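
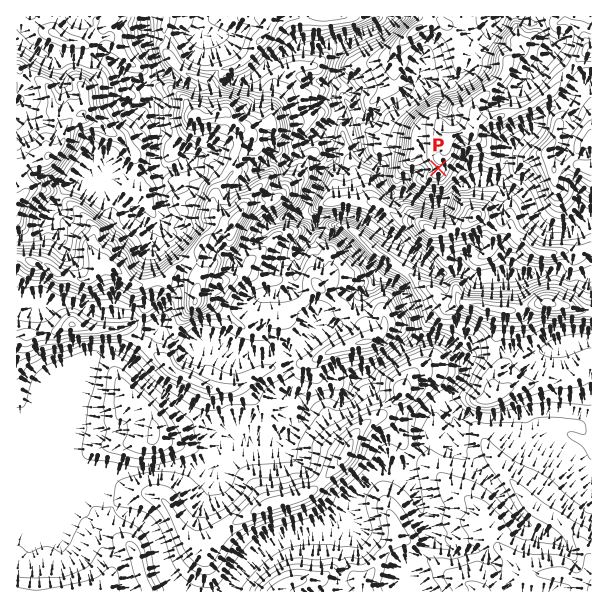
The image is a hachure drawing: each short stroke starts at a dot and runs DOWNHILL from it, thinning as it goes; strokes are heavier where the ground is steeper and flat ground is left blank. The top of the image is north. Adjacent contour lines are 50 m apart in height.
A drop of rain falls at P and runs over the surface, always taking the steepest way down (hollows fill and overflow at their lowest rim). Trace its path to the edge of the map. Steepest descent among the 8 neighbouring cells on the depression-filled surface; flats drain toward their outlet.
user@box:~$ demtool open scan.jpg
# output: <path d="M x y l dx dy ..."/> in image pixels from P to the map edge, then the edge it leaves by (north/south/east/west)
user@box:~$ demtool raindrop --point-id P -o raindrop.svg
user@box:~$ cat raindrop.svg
<path d="M438 168l-15 0-7 5-3 0-3 1-6 6 0 14-11 0-3-2-4-4-5-9-1-9-2 0-4-5-5-1-10-11-2-6-1-1 0-3-2-2 0-3-1-1 0-3-2-2 0-3-1-1 0-3-2-2 0-3-1-3-8-7-1 0 0-2-3-3 0-16-2-2 0-21 2-1 1-8 5-9 4-4 0-2 2 0 3-3 4 0 5-4 6-3 3 0 4-3 8-2 9-7 0-3"/>
exit: north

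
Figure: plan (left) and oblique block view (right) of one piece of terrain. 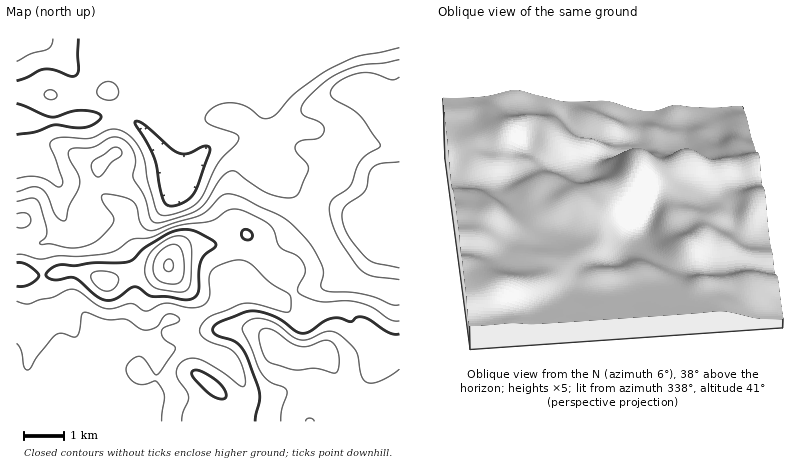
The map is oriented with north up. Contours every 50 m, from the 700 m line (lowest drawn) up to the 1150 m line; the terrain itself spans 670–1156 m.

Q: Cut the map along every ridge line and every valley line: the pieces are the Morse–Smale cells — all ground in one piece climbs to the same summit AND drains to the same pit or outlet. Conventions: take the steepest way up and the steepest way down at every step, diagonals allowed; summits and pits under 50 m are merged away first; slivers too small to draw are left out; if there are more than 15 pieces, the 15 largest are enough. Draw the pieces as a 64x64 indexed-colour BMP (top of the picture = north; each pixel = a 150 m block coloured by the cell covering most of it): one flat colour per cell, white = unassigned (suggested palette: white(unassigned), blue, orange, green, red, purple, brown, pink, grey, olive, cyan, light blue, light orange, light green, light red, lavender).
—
<image width="64" height="64" href="data:image/bmp;base64,Qk12CAAAAAAAAHYAAAAoAAAAQAAAAEAAAAABAAQAAAAAAAAIAAATCwAAEwsAABAAAAAAAAAA////ALR3HwAOf/8ALKAsACgn1gC9Z5QAS1aMAMJ34wB/f38AIr28AM++FwDox64AeLv/AIrfmACWmP8A1bDFACIiIiIiIiIiIiIzMzMzMzPMzMzMzMzMwzREREREREREIiIiIiIiIiIiIjMzMzMzM8zMzDMzMzMzREREREREREQiIiIiIiIiIiIiMzMzMzMzPMwzMzMzMzNERERERERERCIiIiIiIiIiIiIiMzMzMzMzwzMzMzMzM0REREREREREIiIiIiIiIiIiIiIzMzMzMzMzMzMzMzMzREREREREREQiIiIiIiIiIiIiIiMzMzMzMzMzMzMzMzNERERERERERCIiIiIiIiIiIiIiIzMzMzMzMzMzMzMzM0REREREREREIiIiIiIiIiIiIiIjMzMzMzMzMzMzMzMzREREREREREQiIiIiIiIiIiIiIiMzMzMzMzMzMzMzMzNERERERERERCIiIiIiIiIiIiIiIjMzMzMzMzMzMzMzM0REREREREREIiIiIiIiIiIiIiIiMzMzMzMzMzMzMzM0REREREREREQiIiIiIiIiIiIiIiIzMzMzMzMzMzMzMzMzNERERERERCIiIiIiIiIiIiIiIzMzMzMzMzMzMzMzMzMzREREREREIiIiIiIiIiIiIiIjMzMzMzMzMzMzMzMzMzNEREREREQiIiIiIiIimZIiIiMzMzMzMzMzMzMzMzMzM0RERERERCIiIiIiIimZmSIiIjMzMzMzMzMzMzMzMzMzREREREREIiIiIiIimZmZIiIiIzMzMzMzMzMzMzMzMzREREREREQiIiIiIiKZmZmSIiIiIiIzMzMzMzMzMzMzNERERERERCIiIiIiKZmZmZIiIiIiIiIzMzMzMzMzMzREREREREREIiIiIiKZmZmZkiIiIiIiIiMzMzMzMzMzREREREREREQiIiIiIpmZmZmZIiIiIiIiIjMzMzMyIzRERERERERERCIiIiIpmZmZmZkiIiIiIiIiIzMzMiIidEREREREREREIiIiIimZmZmZmSIiIiIiIiIjMzIiIiJ3d0REREREZmYiIiIiKZmZmZmZIiIiIiIiIiIzIiIiJ3d3d3REZmZmZiIREiIpmbu7u7kiIiIiIiIiIiIiIiInd3d3d2ZmZmZm0RERERu7u7u7sRERIiIiIiIiIiIiJ3d3d3d3ZmZmZmbRERERG7u7u7uxERERIiIiIiIiIiJ3d3d3d3dmZmZmZtERERERu7u7u7EREREiIiIiIiIiJ3d3d3d3dmZmZmZm0RERERG7u7u7ERERERIiIiIiIiJ3d3d3d3d2ZmZmZmbREREREbu7u7EREREREREREiIiInd3d3d3d2ZmZmZmZtERERERu7u7ERERERERERERERInd3d3d3d2ZmZmZmZm0RERERu7u7EREREREREREREREXd3d3d3d3ZmZmZmZmbRERERG7u7EREREREREREREREXd3d3d3d3ZmZmZmZmZtERERERERERERERERERERERERd3d3d3d3dmZmZmZmZmERERERERERERERERERERERERd3d3d3d3dmZmZmZmZmYRERERERERERERERERERERERF3d3d3d3d2ZmZmZmZmZhEREREREREREREREREREREREXd3d3d3d2ZmZmZmZmZmERERERERERERERERERERERERd3d3d3d2ZmZmZmZmZmYRERERERERERERERERERERERF3d3d3d2ZmZmZmZmZmZhEREREREREREREREREREREREXd3d3d2ZmZmZmZmZmZmERERERERERERERERERERERERF3d3d2ZmZmZmZmZmZmYREREREREREREREREREREREREXd3d2ZmZmZmZmZmZVVRERERERERERERERERERERERERF3d3ZmZmZmZmZmVVVVERERERERERERERERERERERERERd3dmZmZmZmZmVVVVURERERERERERERERERERERERERERd2ZmZmZVVVVVVVVRERERERERERERERERERERERERERERVWZlVVVVVVVVVVERERERERERERERERERERERERERERVVVVVVVVVVVVVVURERERERERERERERERERERERERERFVVVVVVVVVVVVVVREREREREREREREREREREREREREREVVVVVVVVVVVVVVVEREREREREREREREREREREREREREVVVVVVVVVVVVVVaoRERERERERERERERERERERERERERVVVVVVVVVVVVVaqhEREREREREREREREREREREREREREVVVVVVVVVVVVVqqERERERERERERERERERERERERERERVVVVVVVVVVVVqqoRERERERERERERERERERERERERERFVVVVVVVVVVVqqqhEREYiIgREREREREREREREREREREVVVVVVVVVVVqqqqiIiIiIiIiIERERERERERERERERERVVVVVVVVVVqqqqqIiIiIiIiIgRERERERERERERERERFVVVVVVVVVVaqqqoiIiIiIiIiBEREREREREREREREREVVVVVVVVVVVqqqqiIiIiIiIiIERERERERERERERERERVVVVVVVVVVWqqqqIiIiIiIiIERERERERERERERERERFVFVVVVVVVVaqqqoiIiIiIiIgREREREREREREREREREREREVVVVVVaqqqqiIiIiIiIiBEREREREREREREREREREREREVVVVVqqqqqIiIiIiIiIERERERERERERERERERERERERERERGqqqqoiIiIiIiIgRERERERERERERERERERERERERERHu6qqq"/>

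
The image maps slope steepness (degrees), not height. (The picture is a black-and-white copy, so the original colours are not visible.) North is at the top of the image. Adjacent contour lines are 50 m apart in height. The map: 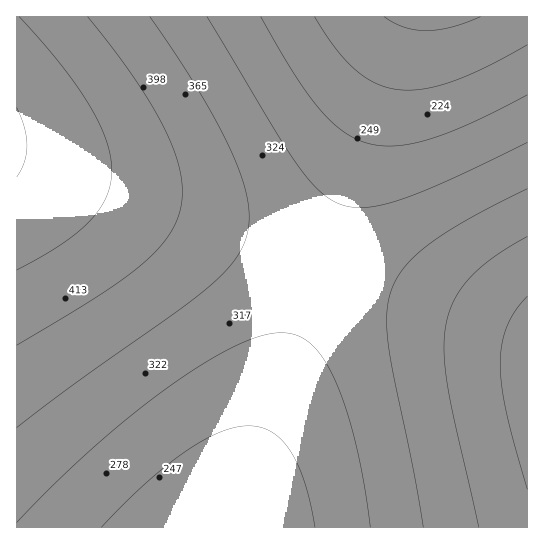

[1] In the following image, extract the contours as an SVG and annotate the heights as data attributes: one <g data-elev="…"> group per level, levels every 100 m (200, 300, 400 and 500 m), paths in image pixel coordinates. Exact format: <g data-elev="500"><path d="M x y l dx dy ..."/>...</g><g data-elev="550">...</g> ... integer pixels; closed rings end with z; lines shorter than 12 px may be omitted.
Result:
<g data-elev="200"><path d="M527 45l-42 23-35 14-28 7-25 0-23-7-20-13-19-22-20-30"/></g><g data-elev="300"><path d="M17 522l38-39 39-36 39-33 37-28 35-23 30-17 26-10 21-3 16 3 13 8 12 15 12 20 11 30 10 34 8 40 6 44"/><path d="M527 142l-78 38-50 20-18 5-16 3-14-1-12-3-10-6-10-7-22-27-23-35-67-112"/></g><g data-elev="400"><path d="M17 345l80-48 43-31 16-15 11-14 9-14 5-15 1-17-2-18-5-20-10-23-14-25-17-27-46-61"/><path d="M527 236l-33 21-24 21-16 23-8 25-2 27 4 34 31 140"/></g><g data-elev="500"><path d="M17 177l7-15 3-16-3-19-7-19"/></g>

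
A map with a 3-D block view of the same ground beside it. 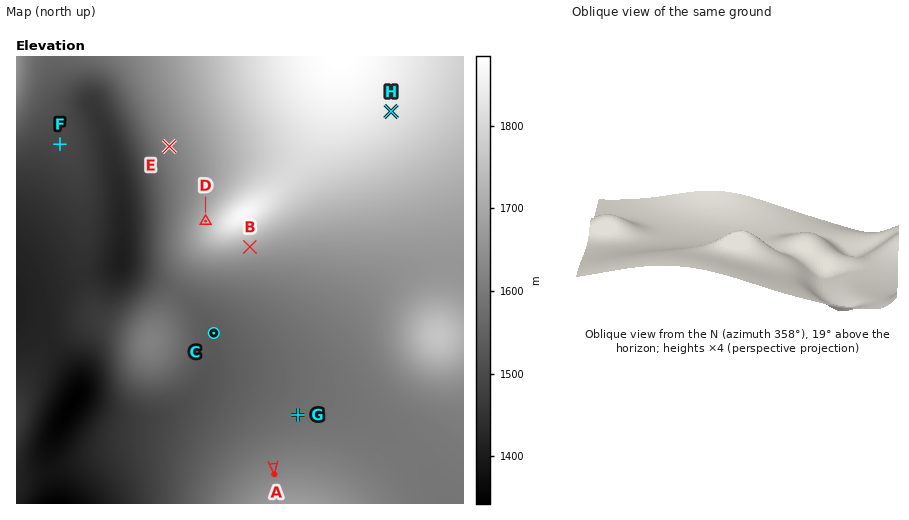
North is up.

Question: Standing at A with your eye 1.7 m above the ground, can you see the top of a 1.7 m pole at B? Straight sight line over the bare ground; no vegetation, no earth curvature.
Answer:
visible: true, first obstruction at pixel None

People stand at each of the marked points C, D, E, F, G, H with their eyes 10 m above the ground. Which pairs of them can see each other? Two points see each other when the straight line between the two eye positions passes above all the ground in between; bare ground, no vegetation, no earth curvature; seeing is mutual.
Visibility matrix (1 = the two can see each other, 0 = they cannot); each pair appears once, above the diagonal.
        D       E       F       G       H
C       0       0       0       1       0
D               1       1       0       0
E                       1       0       0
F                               0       0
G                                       1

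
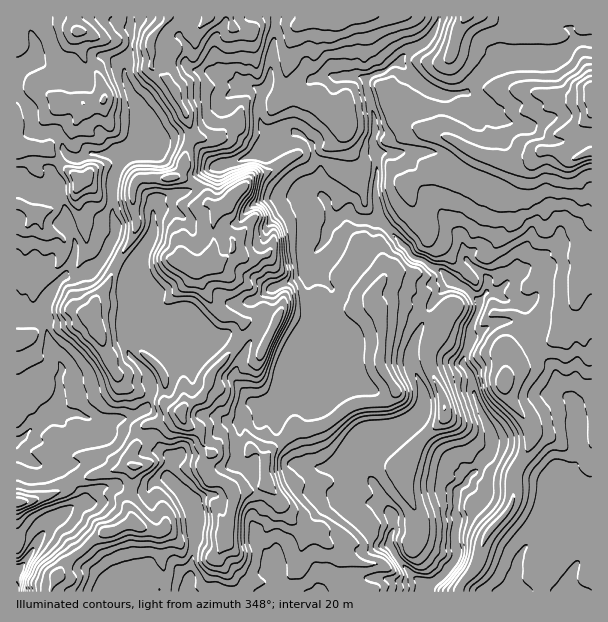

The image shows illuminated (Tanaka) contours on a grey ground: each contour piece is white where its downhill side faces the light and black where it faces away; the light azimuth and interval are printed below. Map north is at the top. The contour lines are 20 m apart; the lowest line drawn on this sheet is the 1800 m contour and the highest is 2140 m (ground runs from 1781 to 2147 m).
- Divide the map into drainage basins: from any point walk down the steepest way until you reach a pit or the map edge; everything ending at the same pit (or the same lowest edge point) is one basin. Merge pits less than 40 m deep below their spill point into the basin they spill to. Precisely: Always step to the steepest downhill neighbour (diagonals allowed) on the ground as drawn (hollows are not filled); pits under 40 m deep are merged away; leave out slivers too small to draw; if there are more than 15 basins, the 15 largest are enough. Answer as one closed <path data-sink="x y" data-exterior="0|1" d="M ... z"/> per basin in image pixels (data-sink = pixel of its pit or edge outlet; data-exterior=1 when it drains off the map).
<path data-sink="426 591" data-exterior="1" d="M591 16l-575 1 0 187 5 1 12 7 5 0 5 18 16 5 3 3 18-9 3-7 1 2 12 5 33 6 5-2-18 30-8 22-12 15-5 15 9 18 3 14 11 24 6 2 18-19 8 1 17 19 3 12 0 18 5 5 10 2-11 9-23 4-5 5-4 14-8 12 0 7 4 5-2 9-4 34 6 12-18 8-11 2-12 8-31 27-10 18-1 7 407-1 4-7 14-18 11-32 24-28 3-11 0-21 14-22 2-9-1-18-24-35-1-7 2-11 6-6 53-33 11-28 8-47 8-13z"/><path data-sink="17 441" data-exterior="1" d="M38 212l-6 4-7 17 0 28 5 11-11 34-3 3 1 193 16-2 29-8 18-14 51-12-1-11 8-12 4-14 4-4-7-9-9-24-9-9-7-12-11-24-3-14-9-18 3-12-8-9-2-13-6-9 0-6 8-15 0-14-2-12-22 13-3-3-16-5z"/><path data-sink="513 591" data-exterior="1" d="M591 246l-7 12-8 47-11 28-44 27-9 6-6 6-2 11 1 7 24 35 1 18-2 9-14 22 0 21-3 11-24 28-11 32-14 18-3 8 133-1z"/><path data-sink="17 590" data-exterior="1" d="M134 466l-9 0-15 6-30 6-18 14-29 8-17 3 1 89 33 0 12-25 31-27 12-8 6 0 23-10-6-12z"/>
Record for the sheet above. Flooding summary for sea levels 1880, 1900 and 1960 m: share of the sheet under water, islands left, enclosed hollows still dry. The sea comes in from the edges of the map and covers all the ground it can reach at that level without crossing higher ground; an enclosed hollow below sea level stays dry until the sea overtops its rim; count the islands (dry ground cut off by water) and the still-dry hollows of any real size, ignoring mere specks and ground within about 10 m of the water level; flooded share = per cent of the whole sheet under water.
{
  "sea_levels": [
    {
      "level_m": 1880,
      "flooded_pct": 10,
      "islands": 0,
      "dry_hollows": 0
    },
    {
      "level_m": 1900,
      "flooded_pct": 15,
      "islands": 0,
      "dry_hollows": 0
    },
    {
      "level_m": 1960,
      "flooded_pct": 39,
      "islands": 0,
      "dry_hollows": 0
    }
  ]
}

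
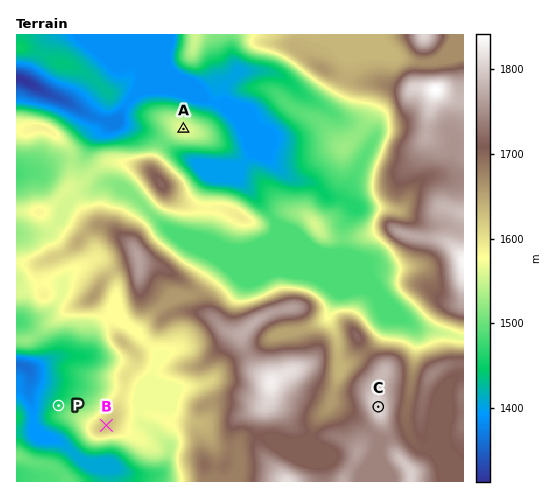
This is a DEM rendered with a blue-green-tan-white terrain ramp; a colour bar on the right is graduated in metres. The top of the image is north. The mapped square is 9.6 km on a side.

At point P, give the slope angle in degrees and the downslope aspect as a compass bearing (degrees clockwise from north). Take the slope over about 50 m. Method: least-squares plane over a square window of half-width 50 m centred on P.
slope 11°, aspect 315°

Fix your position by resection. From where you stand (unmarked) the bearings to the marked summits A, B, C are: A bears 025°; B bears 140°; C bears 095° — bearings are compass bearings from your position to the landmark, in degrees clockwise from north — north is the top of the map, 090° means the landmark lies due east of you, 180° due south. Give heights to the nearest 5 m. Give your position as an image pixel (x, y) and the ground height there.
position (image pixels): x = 67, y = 379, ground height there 1450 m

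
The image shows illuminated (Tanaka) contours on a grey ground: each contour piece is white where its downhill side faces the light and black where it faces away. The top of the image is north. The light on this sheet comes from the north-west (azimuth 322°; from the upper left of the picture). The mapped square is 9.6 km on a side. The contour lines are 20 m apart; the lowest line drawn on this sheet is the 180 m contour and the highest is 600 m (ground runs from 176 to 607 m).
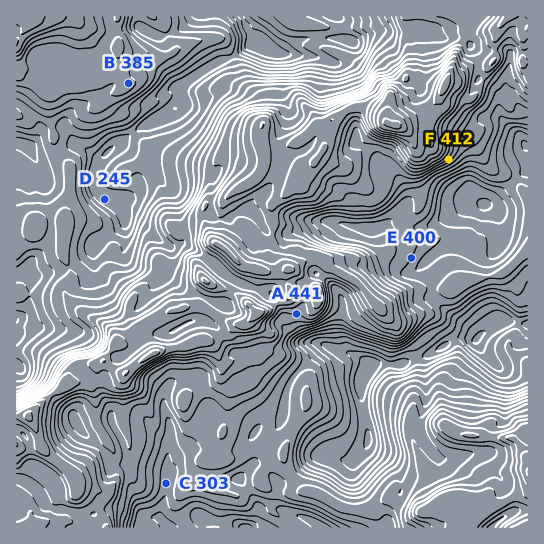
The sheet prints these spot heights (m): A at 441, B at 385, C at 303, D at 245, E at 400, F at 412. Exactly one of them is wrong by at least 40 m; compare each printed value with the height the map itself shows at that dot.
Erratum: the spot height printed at E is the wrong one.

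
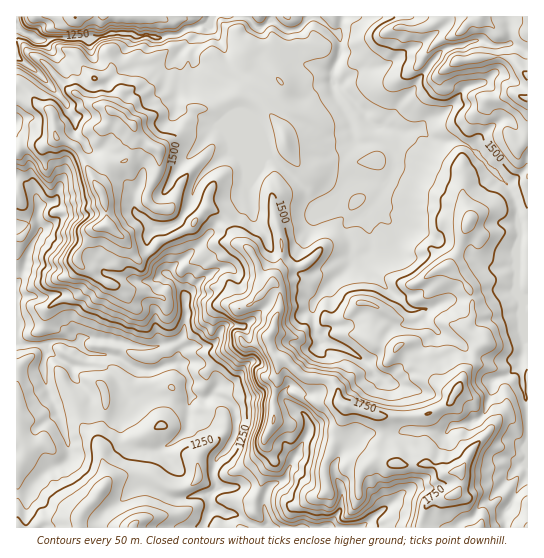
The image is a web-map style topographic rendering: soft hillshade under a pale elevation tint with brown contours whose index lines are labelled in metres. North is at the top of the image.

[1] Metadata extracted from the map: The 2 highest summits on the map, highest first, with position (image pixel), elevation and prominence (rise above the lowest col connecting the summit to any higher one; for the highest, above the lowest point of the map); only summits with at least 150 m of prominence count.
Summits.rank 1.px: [455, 494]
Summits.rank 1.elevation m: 1819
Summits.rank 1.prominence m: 742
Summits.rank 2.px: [107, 226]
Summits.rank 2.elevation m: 1690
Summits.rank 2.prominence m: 199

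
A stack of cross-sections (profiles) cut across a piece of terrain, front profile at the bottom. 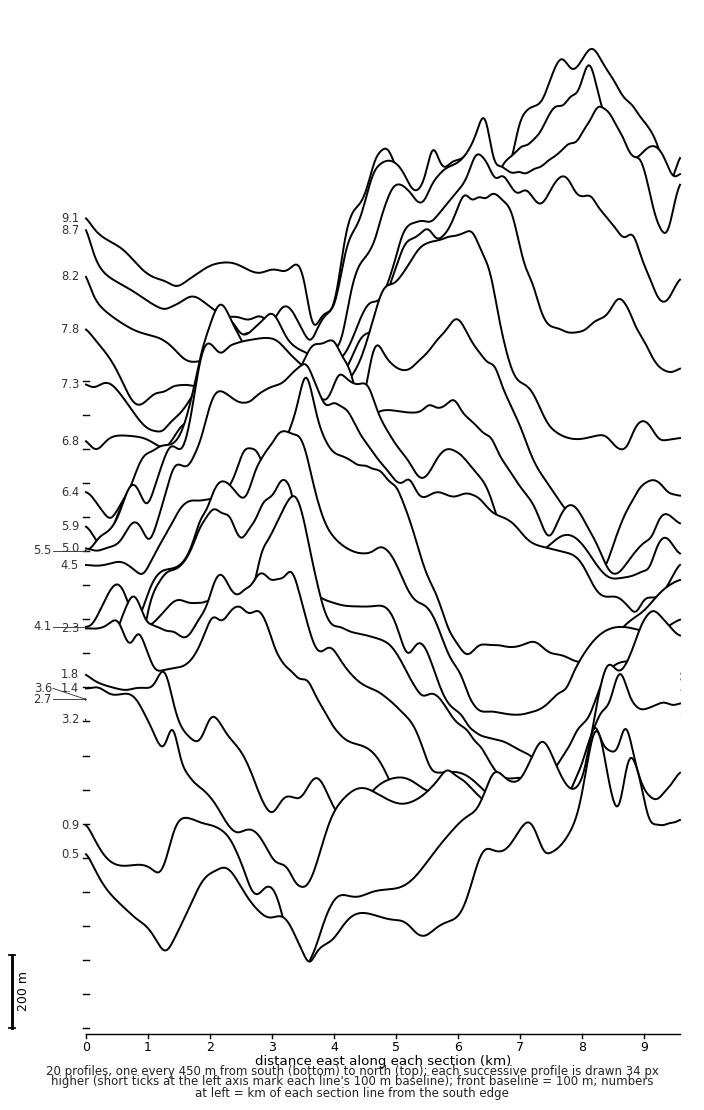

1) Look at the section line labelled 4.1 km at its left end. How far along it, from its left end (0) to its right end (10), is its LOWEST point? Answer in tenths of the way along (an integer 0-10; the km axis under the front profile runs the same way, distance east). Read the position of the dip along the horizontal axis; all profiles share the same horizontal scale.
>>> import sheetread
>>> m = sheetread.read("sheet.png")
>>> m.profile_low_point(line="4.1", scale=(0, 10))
7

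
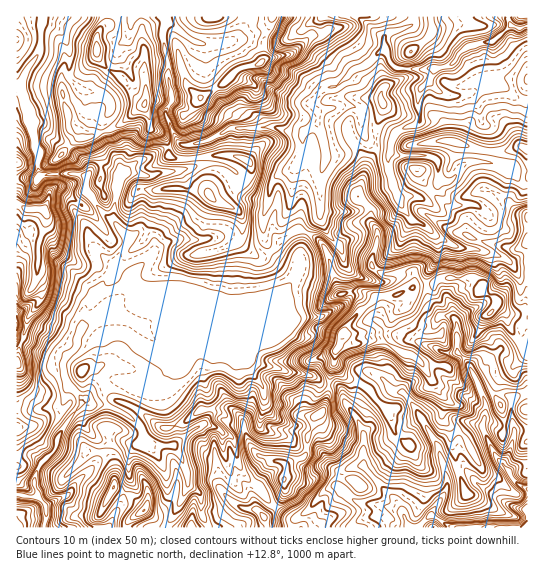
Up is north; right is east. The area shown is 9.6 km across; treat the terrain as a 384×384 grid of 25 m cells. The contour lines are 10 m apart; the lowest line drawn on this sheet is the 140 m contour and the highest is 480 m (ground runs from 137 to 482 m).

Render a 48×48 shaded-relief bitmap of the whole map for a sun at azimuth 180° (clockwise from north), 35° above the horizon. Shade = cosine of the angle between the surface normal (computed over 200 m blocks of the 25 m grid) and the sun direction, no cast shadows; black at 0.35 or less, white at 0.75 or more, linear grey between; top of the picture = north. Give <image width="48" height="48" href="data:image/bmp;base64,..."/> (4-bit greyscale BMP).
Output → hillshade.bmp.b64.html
<image width="48" height="48" href="data:image/bmp;base64,Qk32BAAAAAAAAHYAAAAoAAAAMAAAADAAAAABAAQAAAAAAIAEAAATCwAAEwsAABAAAAAAAAAAAAAAABEREQAiIiIAMzMzAERERABVVVUAZmZmAHd3dwCIiIgAmZmZAKqqqgC7u7sAzMzMAN3d3QDu7u4A////AHiHmpvIfNl0Z5q8t5qHeKqIiJuY////yUWIeIm5ebh1V5qqhq24d4iIiKqpzv7bqkSbhnaadYd3R5qHZr/shmiqmaq7i8qZq6isuXZpZlV4WZdneb3duIqpq7u8mYiqm8uYq4ZWVzV3iYd4q6mpqZh5vM3KqYqnfKt1aqhkZCZ3mIeJy5eJi6h6vN2oqap2u5qkR5l1Y0d4mId6p2V7vtuau8uYqadrzKvIV3eHdnmIhmZ5UiR63tuqqph6qYaeu7u6dleIiKu7dEeYI1aJy7qomXZrqWa7qImblFd2eZiKqHmmRFiZuXapmXWbqYiZqnd5p1RGeXVWmplzVFeHh0e7qYi7vLqqqpmIiHd4h2dlV2YyVXdkNWu7hnzcy6q5mLqYeamId4iHVGQTV3RFNry5d5zcmYmpudp3irmIiIiHZVNEWFI0etqHisu5qWqqy7h3iZmZiIiId1RmZ1aKvdmJq9yolnuavHeYl3iIiIiIh3eIdmeJvM3czct2RcuZnGmql3eIiIiIiIiIhlMhR87+24ZnZ+y5mXu7qYiIiIiIiIiIh3QiI5q7uHeKqb3LuIu7qYiIiIiIiIiIiIdVQUh4mqqYip3sqJzaqZiIiIiIiIiIiIiGcQWIm7qYi6rcmMzrqpmYiYiIiImZiImYq2SKqqurvLmbiMzLqpmZiIiImZmZmZmYe7ZXiJqrzLp2d5u6mqmZmZmZqqqqqqmHVVM0ZniKyphTZ4ioiqmZmZmrzMu7y7mHdzNoZmdldVMTSKiHqpmZmYms3dzLu7qImFeZQiIwAAAVeKmLyHiZmZiJqrzLmaqqpmhnUQARARNomZmcqImpiZmHeImqiJvLhJhXhSIkaIiIeJmrmJqYmaqpmZmaiHm4NamHZlNYmph2d6qoV7qJy7u6qru6iHZ2RniGRVeZd3d3iJiFObmqzMy7q8y4h4dneIiFRGiHd3iIdVE2inm5rMzMu7mImId3iJqERoh4d4mYYzAEiHuYaZmqqYeKuXd3h3d1WKqXd4mGVXcyWJmJVWVmdneKund4h0RneauYhmZlZ6qc3cmal4mZh3iaqpiIh1NGeId4mHZniWed//28y6q4dniIirqIiHZWiHd6mpiJqkaWnf/u3/2HZUVUWamIiZhnl4mrqpd3mFeXi73//v6e3IUzNWiIiZl4mFRWZVRVVFh4mHit/civ/9qYd4mYiIiJqnRERFZ3VHmZmHiIvJeq3dzM3bmYiHeJu5d2VWeHVYqph4iIiZqWrN7c7ZiIiIiZmHd2Znd2Z4qZh4ial4iIiM/+2pqpiIiIiHhniIh3iZiIeJq7mHeZdovtu8yqmYd2Z4l3iIiIiad3eKuoiIipd3eb39zMuph2VYmXZniIiKh3eKyXeIioiIZou779uqqXWLy6hmdnd6qId4mId3eXeIdmZ3m8zLupeavMuWVWd5mId2eId3iHiZmIeHRqzMupmGarq6mGVIiHd1WJh3h4q7qZicp3iaqauXaJmru4VniHh1SIh3h6vMupmcyWVniby5eIiZmqeQ=="/>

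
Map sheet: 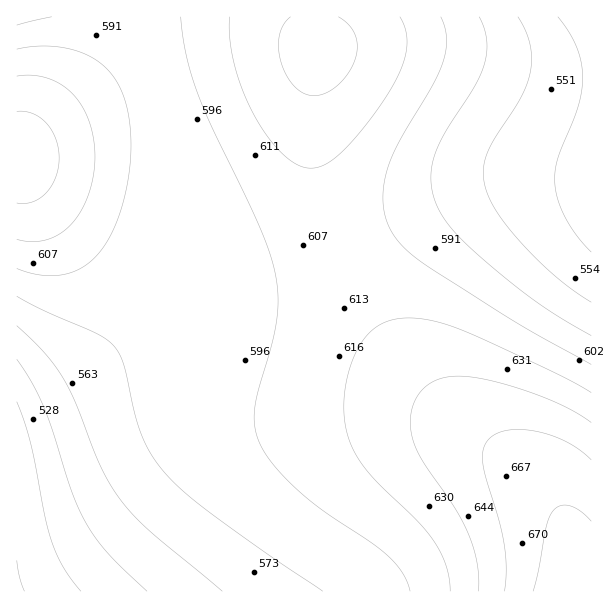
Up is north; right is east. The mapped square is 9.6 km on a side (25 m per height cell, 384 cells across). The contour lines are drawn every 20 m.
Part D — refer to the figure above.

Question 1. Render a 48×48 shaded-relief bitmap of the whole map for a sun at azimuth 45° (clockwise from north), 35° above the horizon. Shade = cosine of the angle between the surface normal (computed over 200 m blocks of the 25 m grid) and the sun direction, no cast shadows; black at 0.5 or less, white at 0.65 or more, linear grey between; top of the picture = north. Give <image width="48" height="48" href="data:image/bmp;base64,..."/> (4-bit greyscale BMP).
<image width="48" height="48" href="data:image/bmp;base64,Qk32BAAAAAAAAHYAAAAoAAAAMAAAADAAAAABAAQAAAAAAIAEAAATCwAAEwsAABAAAAAAAAAAAAAAABEREQAiIiIAMzMzAERERABVVVUAZmZmAHd3dwCIiIgAmZmZAKqqqgC7u7sAzMzMAN3d3QDu7u4A////AGVVVVVVVVVVVmZmZmZmZmZlVVVVVVZniFVVVVVVVVVVVmZmZmZmZmZlVVVVVVZniFVVVVVVVVVVVmZmZmZmZmZVVVVVVVZniFVVVVVVVVVVZmZmZmZmZmVVVVRFVWZ3iFVVVVVVVVVWZmZmZmZmZlVVVVRVVWZ3iFVVVVVVVVVmZmZmZmZmZVVVVVVVVWZ3iVVVVVVVVVZmZmZmZmZmZVVVVVVVVmd4iVRVVVVVVWZmZmZmZmZmZVVVVVVVVmd4mURFVVVVVmZmZmZmZmZmZVVVVVVVZneImUREVVVVVmZmZmZmZmZmZVVVVVVmZ3iJmUREVVVVZmZmZmZmZmZmZlVVVWZmd3iJmkREVVVWZmZmZmZmZmZmZmZmZmZnd4iZqjREVVVmZmZnd3d3ZmZmZmZmZmd3iImaqjREVVVmZmd3d3d3dmZmZmZmZ3d4iJmqqzNEVVZmZnd3d3d3d2ZmZmZnd3iImZqquzNEVVZmZ3d3d3d3d2ZmZmd3d4iJmaqruzNEVWZmd3d3d3d3d3ZmZ3d3eIiZmqq7uzNEVWZnd3d3d3d3d3d3d3d3iImZqqu7uzRFVWZnd3d3d3d3d3d3d3d4iJmaqqu7uzRFVmZ3d3d3d3d3d3d3d3eIiZmqqru7uzRFVmZ3d3d3d3d3d3d3d3iIiZmqq7u7uzRFVmd3d3d3d3d3d3d3d4iImZqqq7u7u0RVZmd3d3d3d3d3d3d3d4iJmaqqu7u7u0RVZnd3d3d3d3d3d3d3eIiJmaqqu7u7u0RVZnd3d3d3d3d3d3d3iIiZmaqqq7u6qkRWZnd3iHd3d3dmd3d3iIiZmqqqqqqqqkVWZ3eIiHd3d2ZmZ3d3iImZmqqqqqqqqkVWZ3eIiHd3dmZmZ3d4iImZmqqqqqqqqlVmd3iIiHd3dmZmZ3d4iImZmqqqqqqpmVVnd4iIiHd3ZmZmZnd4iJmZmqqqqqmZmVZneIiIiId3ZmZmZnd4iJmZmaqqmZmZmWZ3iIiIiId3ZmZmZnd4iJmZmZmZmZmZmWd4iImYiId2ZmZmZnd4iJmZmZmZmZmZmXd4iZmZiId2ZmZmZnd4iImZmZmZmZmIiHeImZmZiId2ZmZmZnd4iImZmZmZiIiIiIiJmZmZiHd2ZlVWZmd4iIiZmZiIiIiIiIiZmZmZmHdmZVVVZmd3iIiIiIiIiIiIiImZqqmZiHdmZVVVZmd3iIiIiIiIiIiIiJmaqqqZiHdmZVVVZmd3iIiIiIiIiIiIiJmqqqqZiHdmVVVVZmd3eIiIiIiIiIiIiJmqqqqZiHdmVVVVZmd3iIiIiIiIiIiIiJqqqqmZiHZmVVVVZmd3iIiIiIiIiIiIiKqqqqmZh3ZmVVVWZnd3iIiIiIiIiIiImaqqqpmYh3ZmVVVWZnd4iIiIiIiIiImZmaqqqpmYh3ZmVVVmZ3eIiImZmZmZmZmZmaqqqZmId3ZmVWZmZ3iIiZmZmZmZmZmZmaqpmZmId2ZmZmZmd4iJmZmZmZmZqqqqqpmZmZiHd2ZmZmZnd4iJmZmaqqqqqqqqqg=="/>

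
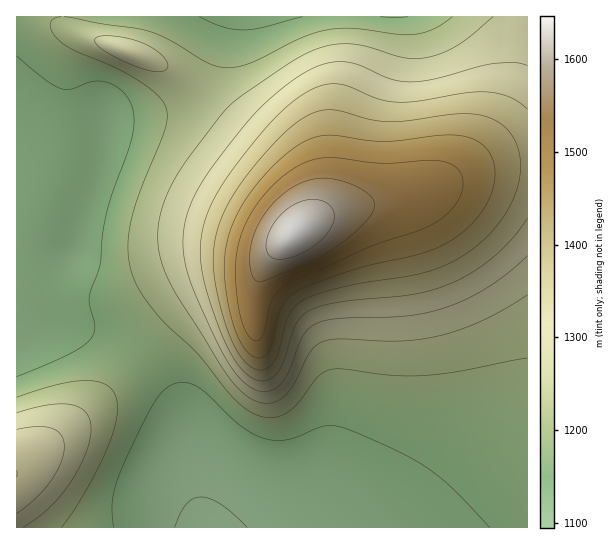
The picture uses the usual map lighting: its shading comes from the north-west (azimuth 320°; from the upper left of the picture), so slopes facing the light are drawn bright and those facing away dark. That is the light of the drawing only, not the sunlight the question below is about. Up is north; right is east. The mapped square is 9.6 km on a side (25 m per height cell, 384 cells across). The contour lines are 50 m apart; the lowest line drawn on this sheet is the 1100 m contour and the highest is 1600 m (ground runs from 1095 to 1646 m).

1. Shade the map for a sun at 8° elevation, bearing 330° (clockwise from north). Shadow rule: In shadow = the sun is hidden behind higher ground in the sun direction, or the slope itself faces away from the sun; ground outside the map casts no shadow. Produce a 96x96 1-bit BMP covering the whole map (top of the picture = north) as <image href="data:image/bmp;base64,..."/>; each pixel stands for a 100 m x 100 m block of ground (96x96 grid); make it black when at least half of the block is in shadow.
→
<image width="96" height="96" href="data:image/bmp;base64,Qk2+BAAAAAAAAD4AAAAoAAAAYAAAAGAAAAABAAEAAAAAAIAEAAATCwAAEwsAAAIAAAAAAAAA////AAAAAAD/AAAAAAAAAAAAAAD/gAAAAAAAAAAAAAD/gAAAAAAAAAAAAAD/wAAAAAAAAAAAAAB/4AAAAAAAAAAAAAA/8AAAAAAAAAAAAAAP8AAAAAAAAAAAAAAD8AAAAAAAAAAAAAAB+AAAAAAAAAAAAAAAeAAAAAAAAAAAAAAAAAAAAAAAAAAAAAAAAAAAAAAAAAAAAAAAAAAAAAAAwAAAAAAAAAAAAAAD4AAAAAAAAAAAAAAH4AAAAAAAAAAAAAAf8AAAAAAAAAAAAAA/8AAAAAAAAAAAAAB/8AAAAAAAAAAAAAD/8AAAAAAAAAAAAAD/8AAAAAAAAAAAAAH/8AAAAAAAAAAAAAP/8AAAAAAAAAAAAAf/+AAAAAAAAAAAAAf//AAAAAAAAAAAAA////AAAAAAAAAAAA////gAAAAAAAAAAA////wAAAAAAAAAAA////wAAAAAAAAAAA////4AAAAAAAAAAA////4AAAAAAAAAAA////4AAAAAAAAAAAf///8AAAAAAAAAAAf///8AAAAAAAAAAAf///8AAAAAAAAAAAP///8AAAAAAAAAAAP///8AAAAAAAAAAAP///8AAAAAAAAAAAH///8AAAAAAAAAAAH///8AAAAAAAAAAAH///8AAAAAAAAAAAH///8AAAAAAAAAAAH///8AAAAAAAAAAAH///8AAAAAAAAAAAH///8AAAAAAAAAAAH///4AAAAAAAAAAAH///4AAAAAAAAAAAD///4AMAAAAAAAAAD///wA/AAAAAAAAAD///wB/AAAAAAAAAB///gA/gAAAAAAAAA///gA/gAAAAAAAAAf//AAPAAAAAAAAAAP/8AAAAAAAAAAAAAD/4AAAAAAAAAAAAAAfgAAAAAAAAAAAAAAAAAAAAAAAAAAAAAAAAAAAAAAAAAAAAAAAAAAAAAAAAAAAAAAAAAAAAAAAAAAAAAAAAAAAAAAAAAAAAAAAAAAAAAAAAAAAAAAAAAAAAAAAAAAAAAAAAAAAAAAAAAAAAAAAAAAAAAAAAAAAAAAAAAAAAAAAAAAAAAAAAAAAAAAAAAAAAAAAAAAAAAAAAAAAAAAAAAAAAAAAAAAAAAAAAAAAAAAAAAAAAAAAAAAAAAAAAAAAAAAAAAAAAAAAAAAAAAAAAAAAAAAAAAAAAAAAAAAAAAAAAAAAAAAAAAAAAAAAAAAAAAAAAAAAAAAAAAAAAAAAAAAAAAAAAAAAAAAAAAAAAAAAAAAAAAAAAAAAAAAAAAAAAAAAAAAAAAAAAAAAAAAAAAAAAAAAAAAAAAAAAAAAAAAAAAAAAAAAAAAAAAAAAAAAAAAAAAAAAAAAAAAAAAAAAAAAAAAAA+AAAAAAAAAAAAAAD+AAAAAAAAAAAAAAH8AAAAAAAAAAAAAAP4AAAAAAAAAAAAAAOAAAAAAAAAAAAAAAAAAAAAAAAAAAAAAAAAAAAAAAAAAAAAAAAAAAAAAAAAAAAAAAAAAAAAAAAAAAAAAAAAAAAAAAAAAAAAAAAAAAAAAAAAAAAAAAAAAAAAAAAAAAAA="/>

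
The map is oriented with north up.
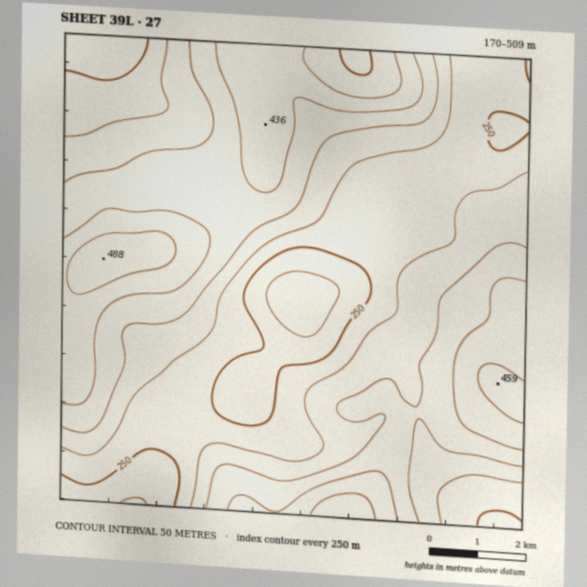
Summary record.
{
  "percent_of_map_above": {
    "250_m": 89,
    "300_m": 64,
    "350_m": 42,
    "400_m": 20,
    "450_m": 5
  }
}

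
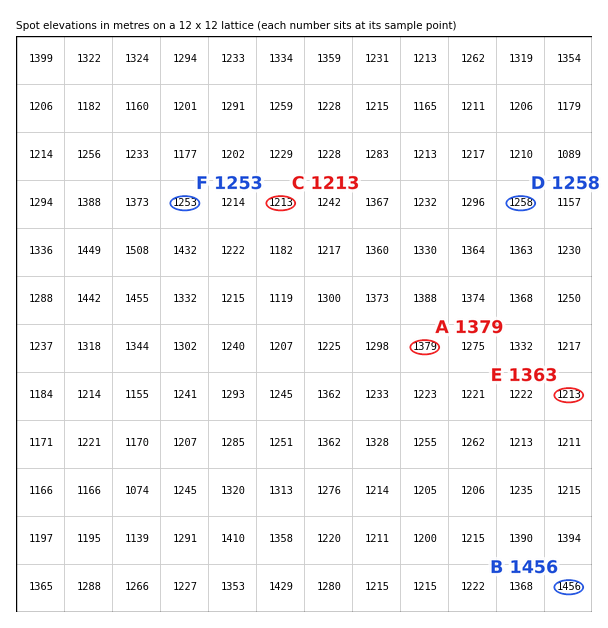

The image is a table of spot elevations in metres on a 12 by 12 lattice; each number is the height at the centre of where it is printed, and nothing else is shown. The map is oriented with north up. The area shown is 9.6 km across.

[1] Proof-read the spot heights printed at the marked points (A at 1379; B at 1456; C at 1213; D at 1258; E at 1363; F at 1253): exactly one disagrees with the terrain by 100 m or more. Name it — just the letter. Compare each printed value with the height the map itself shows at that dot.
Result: E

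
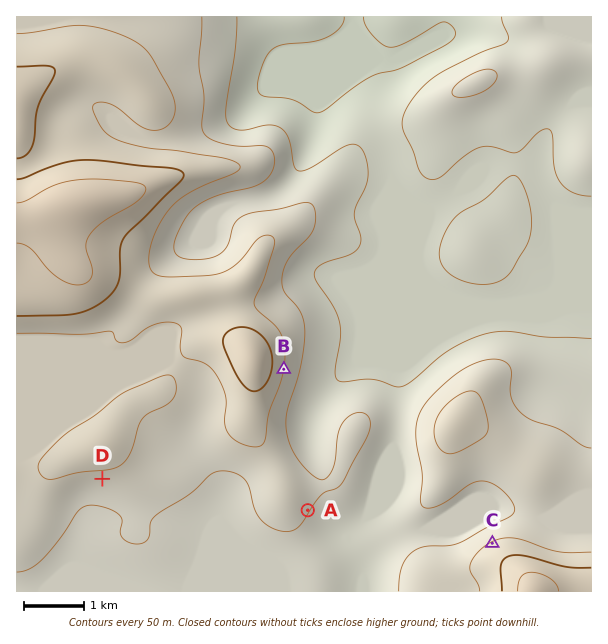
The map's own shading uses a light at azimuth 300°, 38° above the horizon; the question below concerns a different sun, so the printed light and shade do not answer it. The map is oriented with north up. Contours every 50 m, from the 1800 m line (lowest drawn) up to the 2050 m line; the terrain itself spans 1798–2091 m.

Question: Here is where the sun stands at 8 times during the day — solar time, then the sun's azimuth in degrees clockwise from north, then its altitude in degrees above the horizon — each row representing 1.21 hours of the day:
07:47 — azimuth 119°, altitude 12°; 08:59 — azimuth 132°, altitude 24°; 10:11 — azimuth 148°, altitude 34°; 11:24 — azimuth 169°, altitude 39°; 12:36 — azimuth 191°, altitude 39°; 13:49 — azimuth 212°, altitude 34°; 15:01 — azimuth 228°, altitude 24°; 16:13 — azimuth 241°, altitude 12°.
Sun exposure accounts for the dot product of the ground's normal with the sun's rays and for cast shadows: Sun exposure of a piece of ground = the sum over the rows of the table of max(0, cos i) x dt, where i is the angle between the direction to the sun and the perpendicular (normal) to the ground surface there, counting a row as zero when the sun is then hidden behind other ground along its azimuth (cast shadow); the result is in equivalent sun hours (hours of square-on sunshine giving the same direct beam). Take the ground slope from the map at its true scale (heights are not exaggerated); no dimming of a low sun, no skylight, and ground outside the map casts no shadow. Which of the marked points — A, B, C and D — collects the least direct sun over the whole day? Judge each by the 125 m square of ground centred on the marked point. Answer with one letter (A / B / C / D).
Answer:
C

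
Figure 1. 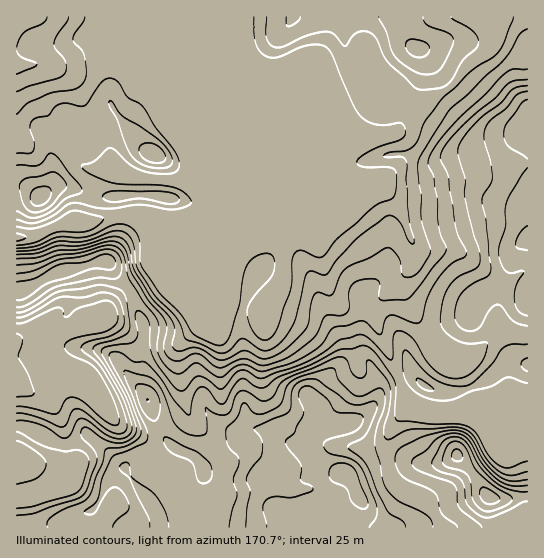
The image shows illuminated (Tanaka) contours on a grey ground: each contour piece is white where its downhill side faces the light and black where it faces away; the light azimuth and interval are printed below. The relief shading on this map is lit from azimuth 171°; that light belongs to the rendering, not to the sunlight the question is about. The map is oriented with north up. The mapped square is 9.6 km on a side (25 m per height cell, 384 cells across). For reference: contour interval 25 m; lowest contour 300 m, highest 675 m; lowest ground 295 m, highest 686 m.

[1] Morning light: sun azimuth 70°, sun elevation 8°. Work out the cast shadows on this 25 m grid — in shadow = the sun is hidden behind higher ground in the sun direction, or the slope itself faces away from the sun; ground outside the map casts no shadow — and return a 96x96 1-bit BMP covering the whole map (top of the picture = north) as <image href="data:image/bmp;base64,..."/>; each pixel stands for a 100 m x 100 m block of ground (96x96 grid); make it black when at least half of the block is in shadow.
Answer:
<image width="96" height="96" href="data:image/bmp;base64,Qk2+BAAAAAAAAD4AAAAoAAAAYAAAAGAAAAABAAEAAAAAAIAEAAATCwAAEwsAAAIAAAAAAAAA////AAAAAAAAAAAAAAAAAAAAAAAAAAAAAAAAAAAAHgAAAAAAAAAAAAAAfwAAAAAAAAAAAAAAfwAAAAAAAAAAAAAA/wAAAAAAAAAAAAAAfgAAPgAAAAAAAAAAfgAAPgAAAAAAAAAAfAAAPwAAAAAAAAAAfAAAHwAAAAAAAAAAOAAAHwAAAAAAAAAAAAAAD4AAAAAAAAAAAAAAD4AAAAAAAAAAAAAAB4AAAAAAAAABgAAABwAAAAAAAAABgAAwAAAAAAAAAAAAAABwAAwAAAAAAAAAAAAAAD+AAAAAAAAAAAAAAP+AAAAAAAAAAAAAAf+AAAAAAAAAAAAAA/+AAAAAAAAAAAAAA/+AAAAAAAAAAAAAB/8AAIAAAAAAAAAAD/8AAYB4AAAAAAAAD/8AAYB4AAAYAAAAH/4AAIB4AAAwAAAAP/wAAAAQAABgAAAAP/gAAAAAAADAAAAAP/AAAAAAAADAAAAAP/AAAAAAAACAAAAAP+AAAAAAAAGAAAAAP8AAAAAAAAEAAAAAD4AAAAAAAAEAAAAAAgAAAAAAAAMAAAAAAAAAAAAAAAIAAAAAAAAAAAAAAAAAAAAAAAAAAAAAAAAAAAAAAH4AAAAAAAAAAAAAAH4AAAAAAAAAAAAAAHwAAAAAAAAAAAAAAHwAAAAAAAAAAAAAAHwAAAAAAAAAAAAAAHgAAAAAAAAAAAAAADAAAAAAAAAAAAAAAAAAAAAAAAAAAAAAAAAAAAAAAAAAAAAAAAAAAAAAAAAAAAAAAAAAAAAAAAAAAAAAAAAAAAAAAAAAAAAAAAAAAAAAAAAAAAAAAAAAAAAAAAAAAcAAAAAAAAAAAAAAAYAAAAAAAAAAAAAAAAAAAAAAAAAAAAAAAAAAAAAAAAAAAAAAAAAAAAAAAAAAAAAAAAAAAAAAAAAAAAAAAAAAAAAAAAAAAAAAAADgAAAAAAAAAAAAAADgAAAAAAAAAAAAAADgAAAAAAAAAAAAAABgAAAAAAAAAAAAAAAAAAAAAAAAAAAAAAAAAAAAAAAAAAAAAAAAAAAAAAAAAAAAAAAAAAAAAAAAAAAAAAAAAAAAAAAAAAAAAAAAAA+AAAAAAAAAAAAAAB+AAAAAAAAAAAAAAB8AAAAAAAAAAAAAAA4AAAAAAAAAAAAAAAAAAAAAAAAAAAAAAAAAAAAAAAAAAAAAAAAAAAAAAAAAAAAAAAAAAAAAAAAAAAAAAAAAAAAAAAAAAAAAAAAAAAAAAAAAAAAAAAAAAAAAAYAAAAAAAAAAAAAAAwAAAAAAAAAAAAAAAwAAAAAAAAAAAAAABgAAAAAAAAAAAAAABgAAAAAAAAAAAAAADAAAAAAAAAAAAAAADAAAAAAAAAAAAAAACAAAAAAAAAAAAAAACAAAAAAAAAAAAAAAGAAAAAAAAAAAAAAAAAAAAAAAAAAAAAAAAAYAAAAAAAAAAAAAAAQAAAAAAAAAAAAAAAAAAAAAAAAAAAAAAAAAAAAAAAAAAAAAAAAAAAAAAAAAAAAAAAAAAAAAAAAAAAAAAAAAAAAAAAAAAAAAAAAAAAA="/>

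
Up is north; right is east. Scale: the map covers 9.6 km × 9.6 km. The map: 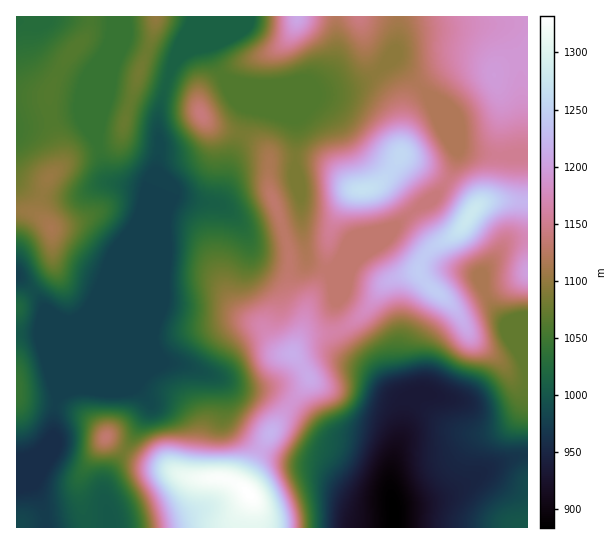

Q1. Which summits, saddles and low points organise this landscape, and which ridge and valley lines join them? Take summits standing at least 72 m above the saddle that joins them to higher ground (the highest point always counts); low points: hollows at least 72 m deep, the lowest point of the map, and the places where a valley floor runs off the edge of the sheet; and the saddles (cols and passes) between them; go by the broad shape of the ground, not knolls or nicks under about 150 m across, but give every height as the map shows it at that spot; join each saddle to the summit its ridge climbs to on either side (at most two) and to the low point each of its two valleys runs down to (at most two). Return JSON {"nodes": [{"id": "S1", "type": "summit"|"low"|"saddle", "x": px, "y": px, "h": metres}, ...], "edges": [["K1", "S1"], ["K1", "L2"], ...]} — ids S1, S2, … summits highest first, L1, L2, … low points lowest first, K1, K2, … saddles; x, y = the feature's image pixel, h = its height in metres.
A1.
{"nodes": [
{"id": "S1", "type": "summit", "x": 249, "y": 493, "h": 1332},
{"id": "S2", "type": "summit", "x": 471, "y": 213, "h": 1279},
{"id": "S3", "type": "summit", "x": 363, "y": 190, "h": 1268},
{"id": "S4", "type": "summit", "x": 297, "y": 17, "h": 1210},
{"id": "S5", "type": "summit", "x": 51, "y": 229, "h": 1113},
{"id": "L1", "type": "low", "x": 394, "y": 526, "h": 883},
{"id": "L2", "type": "low", "x": 37, "y": 463, "h": 959},
{"id": "K1", "type": "saddle", "x": 338, "y": 330, "h": 1164},
{"id": "K2", "type": "saddle", "x": 323, "y": 270, "h": 1133},
{"id": "K3", "type": "saddle", "x": 221, "y": 74, "h": 1061},
{"id": "K4", "type": "saddle", "x": 167, "y": 83, "h": 1012}],
"edges": [["K1", "S1"], ["K1", "S2"], ["K1", "L1"], ["K1", "L2"], ["K2", "S1"], ["K2", "S3"], ["K2", "L2"], ["K3", "S1"], ["K3", "S4"], ["K3", "L2"], ["K4", "S1"], ["K4", "S5"], ["K4", "L2"]]}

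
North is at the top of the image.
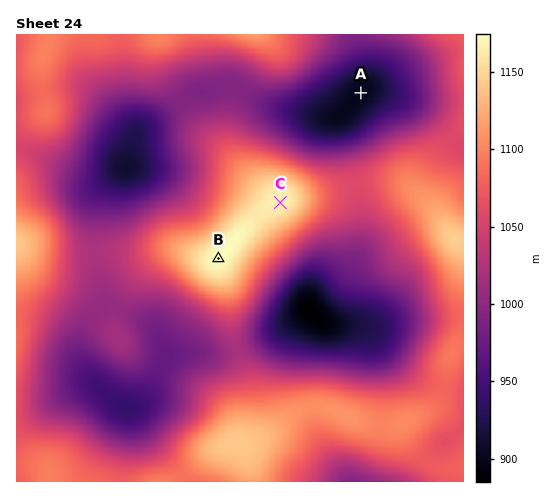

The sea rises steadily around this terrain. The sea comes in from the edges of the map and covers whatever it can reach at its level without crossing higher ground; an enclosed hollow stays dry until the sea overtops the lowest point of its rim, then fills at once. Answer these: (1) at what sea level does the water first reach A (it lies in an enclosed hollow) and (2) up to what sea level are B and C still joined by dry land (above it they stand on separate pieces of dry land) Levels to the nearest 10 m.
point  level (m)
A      990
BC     1160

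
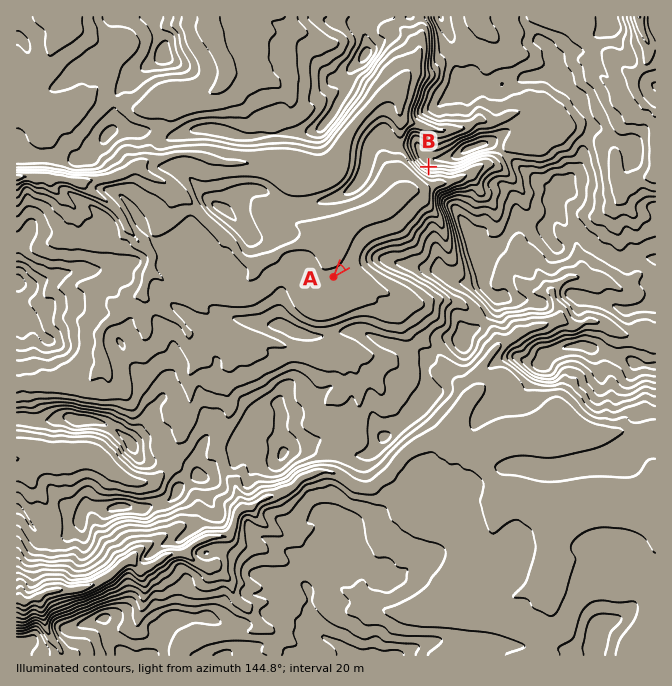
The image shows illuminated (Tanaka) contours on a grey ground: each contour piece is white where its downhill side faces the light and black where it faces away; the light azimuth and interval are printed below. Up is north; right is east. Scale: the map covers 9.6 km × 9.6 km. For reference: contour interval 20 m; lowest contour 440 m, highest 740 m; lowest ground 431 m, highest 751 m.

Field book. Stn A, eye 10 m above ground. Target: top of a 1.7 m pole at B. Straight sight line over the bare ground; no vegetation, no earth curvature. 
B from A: seen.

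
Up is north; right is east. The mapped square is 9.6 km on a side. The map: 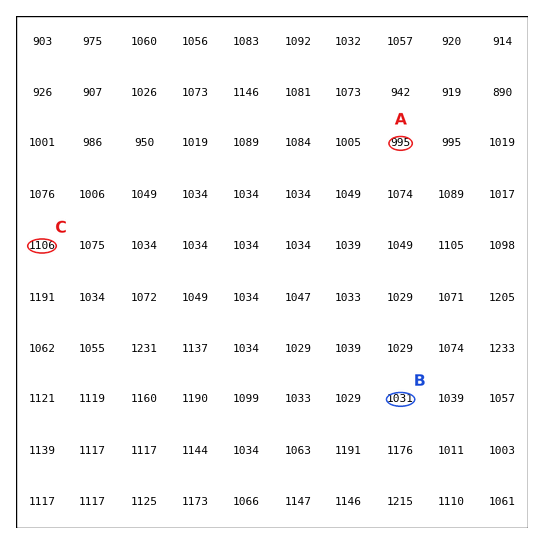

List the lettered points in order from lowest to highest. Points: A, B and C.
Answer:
A B C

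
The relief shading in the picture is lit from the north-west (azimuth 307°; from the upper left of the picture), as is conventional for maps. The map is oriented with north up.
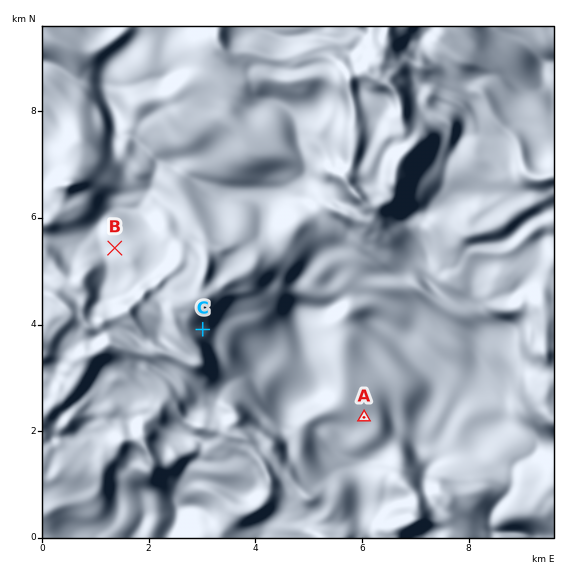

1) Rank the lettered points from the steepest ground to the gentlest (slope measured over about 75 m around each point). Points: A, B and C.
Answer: C B A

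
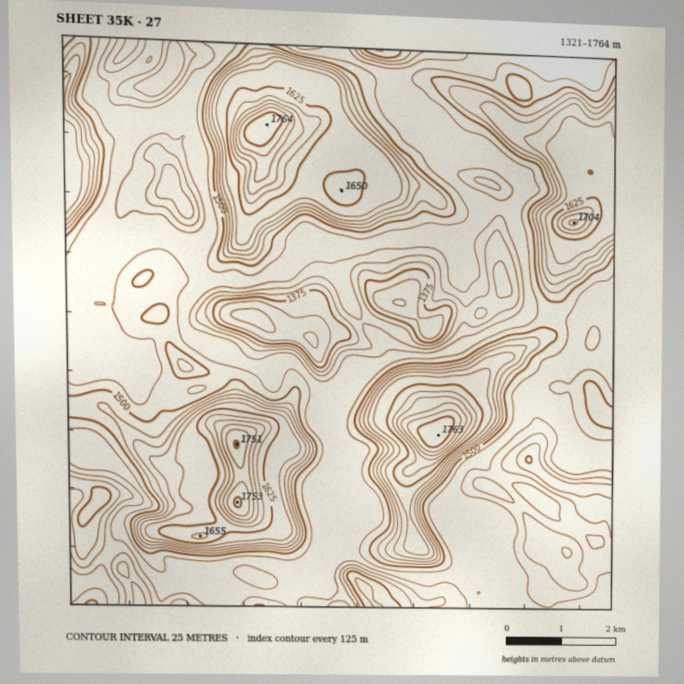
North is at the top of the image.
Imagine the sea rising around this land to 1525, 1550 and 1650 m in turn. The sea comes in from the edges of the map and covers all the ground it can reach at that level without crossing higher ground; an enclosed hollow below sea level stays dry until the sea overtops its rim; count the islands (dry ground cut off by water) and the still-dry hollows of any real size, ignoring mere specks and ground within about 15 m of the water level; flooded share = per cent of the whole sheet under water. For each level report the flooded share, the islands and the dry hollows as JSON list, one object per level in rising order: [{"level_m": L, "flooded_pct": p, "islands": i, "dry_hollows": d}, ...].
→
[{"level_m": 1525, "flooded_pct": 71, "islands": 3, "dry_hollows": 0}, {"level_m": 1550, "flooded_pct": 75, "islands": 3, "dry_hollows": 0}, {"level_m": 1650, "flooded_pct": 95, "islands": 4, "dry_hollows": 0}]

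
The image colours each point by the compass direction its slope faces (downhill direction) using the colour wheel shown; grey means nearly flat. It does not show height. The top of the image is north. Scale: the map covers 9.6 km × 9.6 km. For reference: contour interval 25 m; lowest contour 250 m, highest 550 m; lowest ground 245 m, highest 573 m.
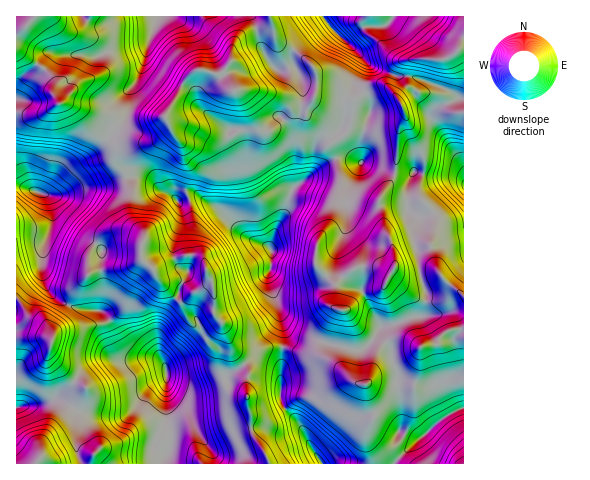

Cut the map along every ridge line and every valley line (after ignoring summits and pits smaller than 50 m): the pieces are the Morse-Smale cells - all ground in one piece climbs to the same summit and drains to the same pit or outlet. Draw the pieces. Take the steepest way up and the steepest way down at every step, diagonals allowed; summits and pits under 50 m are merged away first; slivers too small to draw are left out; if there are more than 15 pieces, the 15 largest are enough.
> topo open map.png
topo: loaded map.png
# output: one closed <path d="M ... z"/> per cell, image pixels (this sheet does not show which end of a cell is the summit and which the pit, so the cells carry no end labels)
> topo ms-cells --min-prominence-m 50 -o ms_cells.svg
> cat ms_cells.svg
<path d="M122 230l-11 1-7 3-10 11-6 12 0 17-14 18-6 13 16 5 18 1 10 12 8 19 10 11 10 4 18 1 5 4 4 8 0 56 3 11 0 8-8 18 107 1-5-12-10-14-3-10 0-16-4-10 1-32-15-19-10-26-10-13 0-25-7-15-2-12-8-5-11 0-20 6-13 7-11-11 2-16-5-6z"/><path d="M463 329l-16 2-13 14-14 2-10-7-11-2-14 5-9 12-6 26-5 4-14-5-11-13-14-9-43-11-2 22 1 35 18 20 10 22 12 18 71 0 45-42 26-15z"/><path d="M237 91l-2 0 6 15 0 19-4 8-6 3-13 0-10-2-26-12-14 0 2 8-11 10-35 11-4 7 0 6 6 13 19 0 7 3 9 11 13 6 4 5 16-5 8 1 15 9 28 29 25 12 4-14 9-17 11-31 12-7 13-11 16-10 9-1 17 5 1-5-2-14 11-37-8-13-9 6-4 28-8 9-9 5-7-14-6-6-14-6 2-10-7 1-13-2 3 6-1 3-19 17-9 0-14-25z"/><path d="M344 157l-9 1-13 7-31 25-5 21-16 33 2 21-4 9 14 47 9 11 10 5 41 10 4-1 1-5 1-22-4-9-8-3 1-24 9-9 11-7 18 0 15 7 5-8-3-23-7-13-1-12-5-10 0-7 14-21 2-7-23-9-12-1z"/><path d="M140 176l-13 1 0 5 5 11 0 27 12 16-3 13 1 10 11 9 22-10 10-3 15 1 5 7 1 9 6 9 2 13-1 18 8 10 11 24 6 5 11 2 18-6 14 0 2-1 0-20-3-17-12-31 4-13-2-16-25-13-28-29-15-9-8-1-16 5-7-8-10-3-9-11z"/><path d="M271 20l-5 6-16 4-15 11-3 8-1 13-9 11-5 1-14-4-10 2-8 8-17 31-3 5 2 4 1 2 14 0 29 13 20 1 9-6 1-5 0-19-6-15 2 0 11 14 12 24 4 3 10-4 16-15 1-3-6-10 6 5 10 1 5 0 5-4-5 7 0 6 14 6 6 6 7 14 9-5 9-12 2-25-16-7-21 0 1-17-2-6-16-16-23-13z"/><path d="M158 16l-68 0-10 13-6 2-12-3-10-12-17 0-10 12-9 5 0 16 26 18 10 10 2 4-1 13 6 10 7-2 24 8 15 8 12 10 11-17 2-22 10-14z"/><path d="M270 16l-111 0-11 27-8 32-10 14-2 22-10 18 27 13 8 0 6-4 11-9-5-13 20-36 12-10 20 4 5-1 9-11 1-13 3-8 15-11 16-4 4-4z"/><path d="M17 298l-1 38 29 1 5 2 2 2-2 7 1 10 23 23 12 7-13 19 2 2 26 6 25 0 12-11 6-11 9-8 14-7 0-8-7-11-28-5-10-8-10-23-10-12-18-1-15-5-12 18-4 15-8-12-13-8z"/><path d="M166 379l-13 6-9 8-6 11-12 11-25 0-21-3-6-4-30 31-2 6 0 11-5 7 124 1 9-19 0-8-3-11z"/><path d="M126 177l-10 2-14 7-21 3-19 7-16-1 5 9 1 18-8 23-2 27 6 18 9 10 11 5 6-13 14-18 0-17 4-8 12-15 7-3 11-1 9 2 13 7-1-5-11-14 0-27z"/><path d="M66 102l-7 2-19 11-24-2 1 73 28 8 5-1 19-22 28-20 19-22-11-11z"/><path d="M419 172l-6 0-5 11 0 27 7 11-1 21 4 15 2 16 7 21-1 7 11 1 9-4 8-9 10 5 0-113-6-4-30-1z"/><path d="M232 346l1 5 15 19-1 32 4 10 0 16 18 35 52 1-19-37-20-23 0-56-15-1-18 6-11-2z"/><path d="M463 16l-70 0-5 8-5 2-21 2-17 13 26 25 26 11 10 0 4-17 34-1 19-12z"/>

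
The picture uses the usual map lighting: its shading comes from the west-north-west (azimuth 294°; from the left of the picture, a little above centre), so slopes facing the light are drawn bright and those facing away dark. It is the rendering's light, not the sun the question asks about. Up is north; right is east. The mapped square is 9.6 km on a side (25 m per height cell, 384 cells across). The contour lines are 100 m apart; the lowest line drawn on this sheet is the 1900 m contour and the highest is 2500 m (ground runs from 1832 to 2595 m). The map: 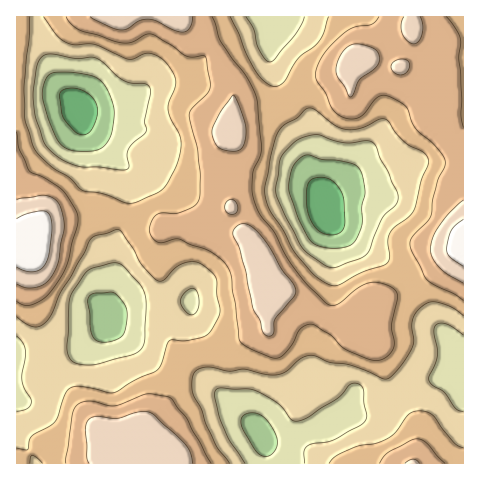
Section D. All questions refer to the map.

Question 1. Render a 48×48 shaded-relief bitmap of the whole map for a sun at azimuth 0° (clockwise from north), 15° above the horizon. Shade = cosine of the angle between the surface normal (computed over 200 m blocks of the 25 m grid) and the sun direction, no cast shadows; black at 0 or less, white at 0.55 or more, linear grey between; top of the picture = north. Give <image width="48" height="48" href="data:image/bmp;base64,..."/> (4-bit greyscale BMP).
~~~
<image width="48" height="48" href="data:image/bmp;base64,Qk32BAAAAAAAAHYAAAAoAAAAMAAAADAAAAABAAQAAAAAAIAEAAATCwAAEwsAABAAAAAAAAAAAAAAABEREQAiIiIAMzMzAERERABVVVUAZmZmAHd3dwCIiIgAmZmZAKqqqgC7u7sAzMzMAN3d3QDu7u4A////AJdWiHdmdkNFaJq8zLqph3isy7vM3cu7updniHdnh1VWiqq7zLqZh4m93LzN7dy6qpiIiHd4mHeJvMuqu6mHZorN3dzO7dy6qqu6mHeJqpmrzLqqqphlRGeavMy7vMurury7qIm93cu8y6mqmHZURERWeamYiru6q6qqmazv/+3LqqqZhkMzRVQ0V3dmaKzKqoiIis7///7cqaqYZDISRWZDRnZVaKvKmXZWet//7u3cqZmGMhESRndlVmZVebupiGZVis3cu93bqYZTEBASRXd2VENFaJmIh3dnm8y6qs3bmHUxARERE1VUMQACRGZ4h4d4msy7u7u6h2QgEiEQASIiAAABI0VniHd4iazM3cqYmHZUMyERERIiAAABIzRniFVnd4q93cqImpmYdTISMyIjIRI0VVZ3djNFVniruph4m8y6l1MzVUM0RVV4d3eHVBI0V3eIiIeJq8y6l1VWZURFZ3eId3dlMgE0Z3d2Z3eJqqqphlVlRERniHd2ZlVCEAEjVnh1Zmd4mZiHZmVUREV5qYh2VUMgAAABNGZlZVZlZ3d2VmVVRGiszLqYdkMQAAAAATREVERDRVZmZlVWZ5zd3d3LqGMQAAAAABIzRDIjNERFZlZ3m83t3v/+ynQQAAARABEiIyEjMiIjRVeJvd3e3v/tqGQhABIjMiEjIjI0MQABNVaKzd7t3u7ahlQyETRFVDNEMzRVQgASNWebze/t7tyoZVVVQ2ZlVERDMzRUQyEjRXm7vN7v7bqXZneIdpmGVEQzNEVlRFVVVorMzLzu26mZmqqqqcuodlVVRWeId3iHeJvd3LzLqYmrzMzLzO3KmId3Z5qaqZmHZ5vNy6qYd3ibzLuqzd7tuqmImszMuqmId5q7uph3dniaupmJrM3e3MuqvM3cuqiImZmJmYZVVnh3eIiJm7ze7Lu7u6q6qYd4mYdmeHVERXdlZ4iZmZve7czLupiImHd4iHZVVlQiNGZWZ5mZmIre7+3cuYeJmHdmd2VFVDIRI0VVVomZmJrO//7sqHeaqHZUREREQiIREjRVVVVmeJrN7u7sqImZiHZUM0VUIREhECRVUxEjWIq7zN3LmZqYdmVVRFd1MgEhAAFEQhAkV5qqu7upiIiHVEVndnd1MhEhAAAjMyI1Z5mqqpmYiId2Q1eZmYh2QzMQAAATREVWeHiZmIh3d4h2VXmpmYeHVEMQAAASNGeIh2eJh2VVVmd3iZqqmYiIdlMjMzMiI1eId3Z3ZTM0RWZ4mpmpiJmZmFM0VlQyIkV4d2VUMREiNEVniIiIiau7qGRERmQyI0V4h2VCAAARIiRVVmdnq8zcuXdlVVMzRWZ4iGVBAAAREiMzNEVorMzLuqmIdkRWd3d3iGUxAAAAARERIiR4q7upq8y6qId4mHZmd2VCAAAAAAABESRomqqZq83MzMyph2ZmZnZTEAAAAAAQATRYqpmZqru83u3JdlZmeIdTIhAAAAAAAUVoqqmqmZmavdy5dmd4qpdTMyAAARAAAkZ5qruqmZiJrMuph3eKug=="/>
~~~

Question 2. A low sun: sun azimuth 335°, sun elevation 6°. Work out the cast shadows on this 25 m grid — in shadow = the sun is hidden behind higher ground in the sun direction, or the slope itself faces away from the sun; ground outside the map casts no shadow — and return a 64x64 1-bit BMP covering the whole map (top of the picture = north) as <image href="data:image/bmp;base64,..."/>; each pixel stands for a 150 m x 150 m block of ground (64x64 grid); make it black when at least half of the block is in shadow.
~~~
<image width="64" height="64" href="data:image/bmp;base64,Qk0+AgAAAAAAAD4AAAAoAAAAQAAAAEAAAAABAAEAAAAAAAACAAATCwAAEwsAAAIAAAAAAAAA////AAAAAAAAAfAACAAAAAAAYAA8AAAAAAAAAH4wAAAAAAAA//wAAAAAAAH//gAAAAAAA///AAAAAAAD//+fAAAAAAf///+AAAAAD////4AAAAAf////wAB8AD/////wAfwAP/////AD/AA/////8Af+AD/////8D/4AP/////8f/gAD/////z//AAD/+///f/8AAD/4A////wAAD+AD////AAAH4A////8AAAfgD////4HgD+AP////g+APgA////+H8AeAB////4/wAwAAf///j/gAAAA////v/AAAAA///2/8AAAAB///D/wAAAAH//8H/AAAAAM//gf8AAAAAB/+B/wA4AAAD/4GAAH8AAAP/gAAA/4AAAfAAAAH/wAAAAAAAA//AAAAAAAAH/8OAAAAAAA//74AAAAAAD///wAAAAAAf///AAAAAAB///+AAAAAAP///4AAAAAD////wAAAAAf////wAAAAB/////AfAAAD////8D/ADgH////gP/x+AP///wB///wAL//+AP///AAj//4B///8AGH3/wH///wAAOD/gf///gAAYP/B////AAAAf8H////gAAB/Af////AAAPgB////8AAA8AD////wAABgAP////AAAAAD////8AAAAAP3///wAAAAAGH//+AAAAAAAP//4AAAAAAAP//AAAAAAA=="/>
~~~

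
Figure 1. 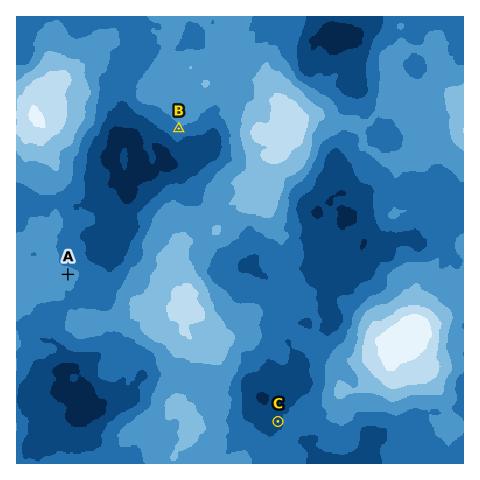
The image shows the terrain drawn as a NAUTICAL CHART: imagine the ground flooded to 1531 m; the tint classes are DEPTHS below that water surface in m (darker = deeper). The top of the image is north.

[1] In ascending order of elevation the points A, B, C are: C B A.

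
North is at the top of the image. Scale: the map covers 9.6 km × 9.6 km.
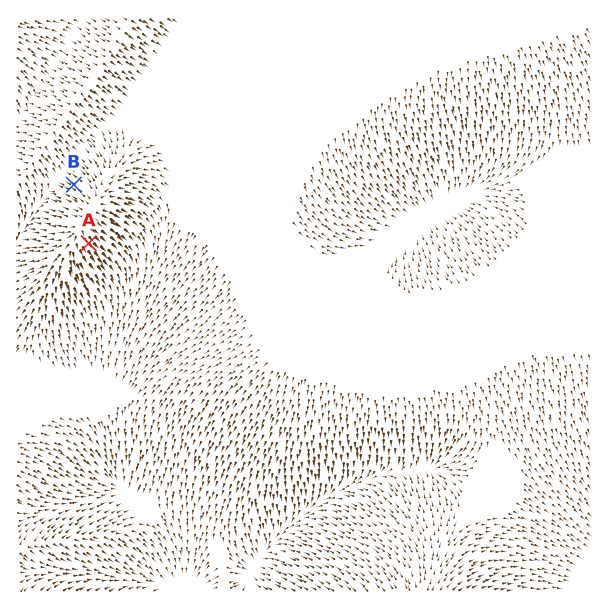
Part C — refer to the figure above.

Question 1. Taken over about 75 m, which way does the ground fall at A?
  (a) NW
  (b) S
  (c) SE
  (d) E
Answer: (c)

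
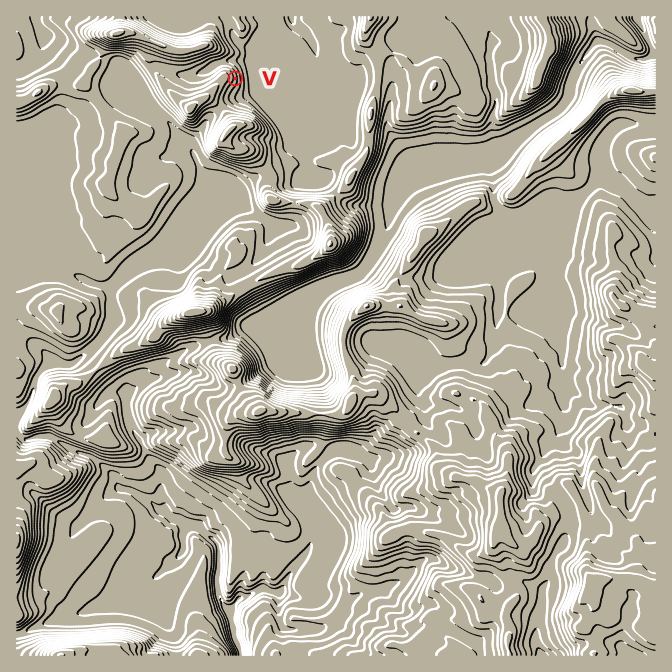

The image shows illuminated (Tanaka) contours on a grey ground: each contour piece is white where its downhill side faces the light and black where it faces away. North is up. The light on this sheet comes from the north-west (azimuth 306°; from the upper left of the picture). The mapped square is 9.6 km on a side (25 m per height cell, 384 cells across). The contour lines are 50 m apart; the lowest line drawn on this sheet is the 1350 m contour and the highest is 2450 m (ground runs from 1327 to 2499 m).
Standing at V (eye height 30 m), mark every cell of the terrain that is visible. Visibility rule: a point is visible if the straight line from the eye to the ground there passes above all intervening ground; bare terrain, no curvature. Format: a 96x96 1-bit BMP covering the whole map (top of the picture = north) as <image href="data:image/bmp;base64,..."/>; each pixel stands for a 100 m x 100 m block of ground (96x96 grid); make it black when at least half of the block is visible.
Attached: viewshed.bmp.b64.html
<image width="96" height="96" href="data:image/bmp;base64,Qk2+BAAAAAAAAD4AAAAoAAAAYAAAAGAAAAABAAEAAAAAAIAEAAATCwAAEwsAAAIAAAAAAAAA////AAAAAAAAAAAAAAAAAAAAAAAAAAAAAAAAAAAAAAAAAAAAAAAAAAAAAAAAAAAAAAAAAAAAAAAAAAAAAAAAAAAAAAAAAAAAAAAAAAAAAAAAAAAAAAAAAAAAAAAAAAAAAAAAAAAAAAAAAAAAAAAAAAAAAAAAAAAAAAAAAAAABAAAAAAAAAAAAAAABAEAAAAAAAAAAAAAB58AAAAAAAAAAAAAD/8AAAAAAAAAAAAAD/wAAAAAAAAAAAAAD/wAAAAAAAAAAAAAD34AAAAAAAAAAAAAD/8AAAAAAAAAAAAAD/0AAAAAAAAAAAAAD/wAAAAAAAAAAAAADOQAAAAAAAAAAAAADAQAAAAAAAAAAAAAiQQAAAAAAAAAAAAAmQYAAAAAAAAAAAAAkwcAAAAAAAAAAAAAgycAAAAAAAAAAAAB5zcAAAAAAAAAAAAB9x8AAAAAAAAAAAAA/h8AAAAAAAAAAAAAfg8AAAAAAAAAAAAAHg8AAAAAAAAAAAAgDwcAAAAAAAAAAAAgHwcAAAAAAAAAAABgHwcAAAAAAAAAAAAgHwcAAAAAAAAAAAAAD48AAAAAAAAAAAAAB90AAAAAAAAAAAAAAMYAAAAAAAAAAAAAAAMAAAAAAAAAAAAAAAEAAAAAAAAAAAAAAMEAAAAAAAAAAAAAAMEAAAAAAAAAAAAAAOIAAAAAAAAAAAAAAOYAAAAAAAAAAAAAAPwAAAAAAAAAAAAAAf4AAAAAAAAAAAAAAR8AAAAAAAAAAAAAA78AAAAAAAAAAAAAA/8AAAAAAAAAAAAAA/4AAAAAAAAAAAAAA+AAAAAAAAAAB+AAA4AAAAAAAAAAD8AAA+AAAAAAAAAABgAAA+AAAAAAAAAAAAAAA8AAAAAAAAAAAAAAA8AAAAAAAAAAAAAAB8AAAAAAAAAAAAAAB8AAAAAAAAAAQAAAB+AAAAAAAAAAYAAAD+AAAAAAAAAAIAAAB8AAAAAAAAAAEAAAD8AAAAAAAAIAAAAAD4AAAAAAAAMAAAAAD8AAAAAAAAPABAAAB8AAAAAAAAPgAAAAAcAAAAAAAAAAAAAAAcAAAAAAAAAAAAAAAIAAAAAAAA4AAAAAAAAAAAAAAA8AAABAAAAAAAAAAA+AAABgAAAAAAAAAA/AAAAQAAAAAAAAAA/AAAAIAAAAAAAAAB3gAAAAAAAAAAAAAD/wAAAAAAAAAAAAAD/wAAAAAAAAAAAAAH/4AAABAAAAAAAAAH/4AAAAgAAAAAAAAP/4AAAAYAAAAAACAf/4AAAAcAAAAAADh//4AAAAGAAAAAAB///4AAAADAAAAAAB///4AAAABgAAAAAD///8CAAAAgAAAAAH///8HAAAAYAAAAAH///8HAAIAHgAAAAD///8PgAMABAAAAAB///+PgAEAAAAAAAA///+PgAGAAAAAAAAf//+fgAGAAAAAAAAf//8ZgAPAAAAAAAP//f8BwAPAAAAAAAOP+f4AwAfAAAAAAAAf8f4AAA/AAAAAAAA/4/4AAB/AAAAAAAA/x/4AAD/AAAAAAABzz/4AAB+AAA="/>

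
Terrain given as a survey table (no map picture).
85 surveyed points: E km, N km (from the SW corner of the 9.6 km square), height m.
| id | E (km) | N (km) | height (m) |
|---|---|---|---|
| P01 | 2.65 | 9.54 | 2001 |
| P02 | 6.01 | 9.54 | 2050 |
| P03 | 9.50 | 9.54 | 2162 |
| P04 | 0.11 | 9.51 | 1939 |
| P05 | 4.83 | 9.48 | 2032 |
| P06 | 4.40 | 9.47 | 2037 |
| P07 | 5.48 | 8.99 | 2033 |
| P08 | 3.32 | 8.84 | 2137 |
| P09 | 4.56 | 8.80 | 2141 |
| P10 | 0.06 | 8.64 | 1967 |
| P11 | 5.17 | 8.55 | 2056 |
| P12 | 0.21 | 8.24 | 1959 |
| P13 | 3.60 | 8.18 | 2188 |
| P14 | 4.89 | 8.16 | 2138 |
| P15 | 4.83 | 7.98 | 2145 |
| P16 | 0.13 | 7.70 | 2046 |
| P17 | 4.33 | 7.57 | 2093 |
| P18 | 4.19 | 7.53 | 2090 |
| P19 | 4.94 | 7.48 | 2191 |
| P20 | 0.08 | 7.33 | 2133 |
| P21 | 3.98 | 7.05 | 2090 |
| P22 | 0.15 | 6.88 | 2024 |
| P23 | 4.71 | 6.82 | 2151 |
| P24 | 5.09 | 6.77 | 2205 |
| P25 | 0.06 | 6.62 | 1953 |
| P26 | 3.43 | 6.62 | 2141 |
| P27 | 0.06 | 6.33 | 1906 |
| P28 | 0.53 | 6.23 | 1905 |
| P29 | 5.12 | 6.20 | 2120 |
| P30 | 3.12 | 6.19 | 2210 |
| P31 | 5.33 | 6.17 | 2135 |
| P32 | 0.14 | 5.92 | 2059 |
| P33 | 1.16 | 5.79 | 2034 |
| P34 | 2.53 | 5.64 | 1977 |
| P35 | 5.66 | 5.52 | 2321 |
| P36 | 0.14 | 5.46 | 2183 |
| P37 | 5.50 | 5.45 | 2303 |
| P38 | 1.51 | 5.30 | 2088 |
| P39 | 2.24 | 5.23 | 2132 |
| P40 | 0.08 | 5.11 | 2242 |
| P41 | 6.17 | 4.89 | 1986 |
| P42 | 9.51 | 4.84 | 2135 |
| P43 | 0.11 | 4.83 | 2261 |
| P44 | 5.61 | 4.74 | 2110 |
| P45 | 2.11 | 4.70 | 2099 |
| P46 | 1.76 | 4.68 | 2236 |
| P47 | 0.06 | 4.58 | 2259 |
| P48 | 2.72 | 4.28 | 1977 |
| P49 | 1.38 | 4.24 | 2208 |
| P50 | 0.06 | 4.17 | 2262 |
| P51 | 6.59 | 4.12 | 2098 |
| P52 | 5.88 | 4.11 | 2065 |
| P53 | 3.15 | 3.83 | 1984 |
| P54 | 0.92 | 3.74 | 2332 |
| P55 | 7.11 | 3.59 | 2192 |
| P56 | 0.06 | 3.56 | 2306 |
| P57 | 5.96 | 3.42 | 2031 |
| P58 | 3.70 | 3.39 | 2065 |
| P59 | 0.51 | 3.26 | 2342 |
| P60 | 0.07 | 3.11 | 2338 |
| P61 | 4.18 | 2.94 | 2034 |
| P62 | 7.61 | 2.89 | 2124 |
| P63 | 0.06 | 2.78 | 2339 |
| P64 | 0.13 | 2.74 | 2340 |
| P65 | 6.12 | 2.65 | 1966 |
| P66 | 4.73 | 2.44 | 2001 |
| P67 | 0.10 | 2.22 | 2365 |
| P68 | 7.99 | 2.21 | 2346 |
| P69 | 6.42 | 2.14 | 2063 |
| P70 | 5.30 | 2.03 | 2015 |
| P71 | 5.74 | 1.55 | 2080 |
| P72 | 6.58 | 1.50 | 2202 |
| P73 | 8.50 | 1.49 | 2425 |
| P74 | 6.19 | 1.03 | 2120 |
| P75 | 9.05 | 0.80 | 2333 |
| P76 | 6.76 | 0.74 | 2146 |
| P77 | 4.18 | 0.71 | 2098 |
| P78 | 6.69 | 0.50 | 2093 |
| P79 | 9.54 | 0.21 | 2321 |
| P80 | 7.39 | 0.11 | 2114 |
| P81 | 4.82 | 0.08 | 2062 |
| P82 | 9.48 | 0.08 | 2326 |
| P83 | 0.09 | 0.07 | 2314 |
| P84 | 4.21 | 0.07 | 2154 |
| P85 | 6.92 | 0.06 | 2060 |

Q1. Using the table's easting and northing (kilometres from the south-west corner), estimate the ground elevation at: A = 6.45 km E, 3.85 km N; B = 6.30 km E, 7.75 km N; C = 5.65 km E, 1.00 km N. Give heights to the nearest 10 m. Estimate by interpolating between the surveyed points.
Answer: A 2010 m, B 2080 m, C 2040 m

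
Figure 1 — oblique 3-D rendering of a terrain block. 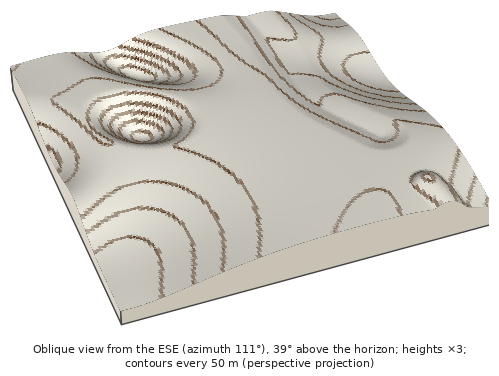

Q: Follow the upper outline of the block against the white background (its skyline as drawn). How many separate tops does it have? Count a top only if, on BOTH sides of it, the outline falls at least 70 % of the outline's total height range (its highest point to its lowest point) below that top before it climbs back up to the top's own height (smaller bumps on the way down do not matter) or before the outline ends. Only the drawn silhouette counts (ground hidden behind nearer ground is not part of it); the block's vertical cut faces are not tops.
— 0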